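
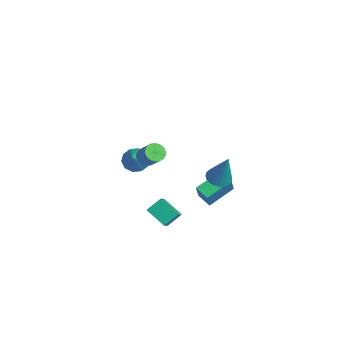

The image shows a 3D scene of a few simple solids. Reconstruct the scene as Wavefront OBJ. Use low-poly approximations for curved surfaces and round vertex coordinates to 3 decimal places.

v 2.412 -3.967 -1.145
v 2.415 -3.228 -0.597
v 1.808 -3.484 -1.794
v 1.81 -2.745 -1.247
v 3.39 -3.535 -1.733
v 3.392 -2.796 -1.186
v 2.785 -3.052 -2.383
v 2.788 -2.313 -1.835
v -4.166 -1.37 -3.099
v -3.805 -1.728 -3.637
v -2.974 -2.15 -1.781
v -3.604 -1.321 -3.578
v -3.618 -0.933 -3.336
v -3.841 -0.712 -3.003
v -4.188 -0.743 -2.707
v -4.527 -1.013 -2.561
v -4.728 -1.42 -2.62
v -4.714 -1.808 -2.862
v -4.491 -2.028 -3.194
v -4.143 -1.998 -3.49
v 2.891 -0.39 0.273
v 3.353 0.02 0.071
v 3.469 -0.21 1.967
v 3.163 0.18 0.119
v 2.931 0.254 0.191
v 2.693 0.229 0.275
v 2.485 0.111 0.358
v 2.338 -0.084 0.429
v 2.276 -0.326 0.475
v 2.308 -0.577 0.491
v 2.428 -0.8 0.474
v 2.619 -0.96 0.426
v 2.851 -1.033 0.354
v 3.089 -1.009 0.27
v 3.297 -0.89 0.187
v 3.443 -0.695 0.116
v 3.505 -0.454 0.07
v 3.473 -0.203 0.054
v -0.888 -2.346 -0.169
v -0.59 -2.752 -0.39
v 0.167 -2.639 0.428
v -0.132 -2.234 0.649
v -0.5 -2.552 -0.5
v 0.256 -2.44 0.318
v -0.488 -2.312 -0.544
v 0.269 -2.2 0.274
v -0.555 -2.078 -0.515
v 0.202 -1.966 0.303
v -0.688 -1.898 -0.416
v 0.069 -1.785 0.402
v -0.86 -1.806 -0.269
v -0.104 -1.694 0.549
v -1.039 -1.821 -0.102
v -0.282 -1.709 0.716
v -1.187 -1.941 0.052
v -0.43 -1.828 0.87
v -1.276 -2.14 0.162
v -0.52 -2.028 0.98
v -1.289 -2.38 0.206
v -0.532 -2.268 1.024
v -1.222 -2.614 0.177
v -0.465 -2.502 0.995
v -1.089 -2.795 0.078
v -0.332 -2.682 0.896
v -0.916 -2.886 -0.069
v -0.16 -2.774 0.749
v -0.738 -2.871 -0.236
v 0.019 -2.759 0.582
v -0.136 0.762 -4.531
v -0.903 0.539 -4.242
v -0.316 2.216 -3.888
v -1.084 1.993 -3.6
v 0.444 0.307 -3.34
v -0.324 0.084 -3.052
v 0.263 1.761 -2.698
v -0.504 1.538 -2.409
f 2 4 1
f 5 2 1
f 1 4 3
f 3 5 1
f 2 8 4
f 6 2 5
f 6 8 2
f 4 8 3
f 7 5 3
f 3 8 7
f 7 6 5
f 8 6 7
f 10 9 12
f 10 12 11
f 12 9 13
f 12 13 11
f 13 9 14
f 13 14 11
f 14 9 15
f 14 15 11
f 15 9 16
f 15 16 11
f 16 9 17
f 16 17 11
f 17 9 18
f 17 18 11
f 18 9 19
f 18 19 11
f 19 9 20
f 19 20 11
f 20 9 10
f 20 10 11
f 22 21 24
f 22 24 23
f 24 21 25
f 24 25 23
f 25 21 26
f 25 26 23
f 26 21 27
f 26 27 23
f 27 21 28
f 27 28 23
f 28 21 29
f 28 29 23
f 29 21 30
f 29 30 23
f 30 21 31
f 30 31 23
f 31 21 32
f 31 32 23
f 32 21 33
f 32 33 23
f 33 21 34
f 33 34 23
f 34 21 35
f 34 35 23
f 35 21 36
f 35 36 23
f 36 21 37
f 36 37 23
f 37 21 38
f 37 38 23
f 38 21 22
f 38 22 23
f 40 39 43
f 40 43 41
f 41 43 44
f 41 44 42
f 43 39 45
f 43 45 44
f 44 45 46
f 44 46 42
f 45 39 47
f 45 47 46
f 46 47 48
f 46 48 42
f 47 39 49
f 47 49 48
f 48 49 50
f 48 50 42
f 49 39 51
f 49 51 50
f 50 51 52
f 50 52 42
f 51 39 53
f 51 53 52
f 52 53 54
f 52 54 42
f 53 39 55
f 53 55 54
f 54 55 56
f 54 56 42
f 55 39 57
f 55 57 56
f 56 57 58
f 56 58 42
f 57 39 59
f 57 59 58
f 58 59 60
f 58 60 42
f 59 39 61
f 59 61 60
f 60 61 62
f 60 62 42
f 61 39 63
f 61 63 62
f 62 63 64
f 62 64 42
f 63 39 65
f 63 65 64
f 64 65 66
f 64 66 42
f 65 39 67
f 65 67 66
f 66 67 68
f 66 68 42
f 67 39 40
f 67 40 68
f 68 40 41
f 68 41 42
f 70 72 69
f 73 70 69
f 69 72 71
f 71 73 69
f 70 76 72
f 74 70 73
f 74 76 70
f 72 76 71
f 75 73 71
f 71 76 75
f 75 74 73
f 76 74 75



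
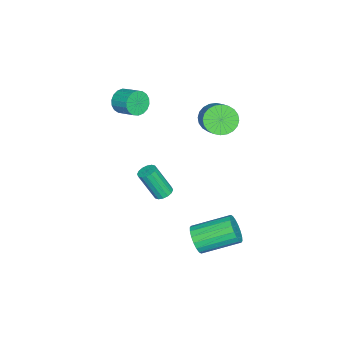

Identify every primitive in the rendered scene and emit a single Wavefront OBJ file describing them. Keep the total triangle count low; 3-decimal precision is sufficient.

v -0.869 2.166 2.613
v -0.548 2.603 1.933
v 0.59 3.251 2.886
v 0.269 2.814 3.567
v -0.775 2.825 2.053
v 0.364 3.473 3.006
v -1.016 2.947 2.259
v 0.122 3.594 3.212
v -1.235 2.95 2.518
v -0.096 3.597 3.471
v -1.398 2.833 2.792
v -0.26 3.481 3.745
v -1.481 2.615 3.039
v -0.342 3.263 3.992
v -1.47 2.329 3.221
v -0.332 2.977 4.174
v -1.368 2.018 3.31
v -0.23 2.665 4.264
v -1.19 1.729 3.294
v -0.052 2.377 4.247
v -0.964 1.507 3.174
v 0.175 2.155 4.127
v -0.722 1.386 2.968
v 0.416 2.033 3.921
v -0.504 1.383 2.709
v 0.635 2.03 3.662
v -0.34 1.499 2.435
v 0.798 2.147 3.388
v -0.258 1.717 2.188
v 0.881 2.365 3.141
v -0.268 2.003 2.006
v 0.87 2.651 2.959
v -0.37 2.315 1.916
v 0.768 2.962 2.87
v 3.946 2.898 -2.368
v 4.428 2.824 -1.734
v 3.697 4.548 -0.977
v 3.214 4.622 -1.612
v 4.627 3.009 -1.964
v 3.896 4.734 -1.207
v 4.691 3.173 -2.274
v 3.96 4.897 -1.517
v 4.608 3.281 -2.603
v 3.876 5.006 -1.846
v 4.393 3.314 -2.885
v 3.662 5.038 -2.128
v 4.09 3.265 -3.065
v 3.358 4.989 -2.308
v 3.758 3.142 -3.107
v 3.027 4.867 -2.35
v 3.463 2.972 -3.003
v 2.732 4.696 -2.246
v 3.264 2.786 -2.773
v 2.533 4.511 -2.016
v 3.2 2.623 -2.463
v 2.469 4.347 -1.706
v 3.284 2.514 -2.134
v 2.552 4.239 -1.377
v 3.498 2.482 -1.852
v 2.767 4.206 -1.095
v 3.802 2.531 -1.672
v 3.07 4.255 -0.915
v 4.133 2.653 -1.63
v 3.402 4.378 -0.873
v 1.851 0.494 -1.389
v 2.188 0.845 -1.237
v 2.326 0.037 0.321
v 1.989 -0.314 0.169
v 1.953 0.941 -1.166
v 2.091 0.133 0.392
v 1.69 0.918 -1.155
v 1.828 0.11 0.403
v 1.471 0.781 -1.206
v 1.609 -0.027 0.351
v 1.353 0.567 -1.307
v 1.491 -0.241 0.251
v 1.369 0.333 -1.429
v 1.507 -0.475 0.128
v 1.514 0.143 -1.541
v 1.652 -0.665 0.017
v 1.749 0.047 -1.612
v 1.887 -0.761 -0.054
v 2.012 0.07 -1.623
v 2.15 -0.738 -0.065
v 2.231 0.207 -1.571
v 2.369 -0.601 -0.014
v 2.349 0.421 -1.471
v 2.487 -0.387 0.087
v 2.333 0.655 -1.348
v 2.471 -0.153 0.209
v -0.721 -2.557 2.681
v -0.462 -2.938 3.247
v -0.02 -1.983 3.686
v -0.279 -1.603 3.119
v -0.218 -2.952 3.033
v 0.224 -1.997 3.472
v -0.074 -2.888 2.749
v 0.368 -1.934 3.188
v -0.058 -2.759 2.452
v 0.384 -1.804 2.89
v -0.173 -2.59 2.199
v 0.269 -1.635 2.638
v -0.397 -2.414 2.042
v 0.045 -1.459 2.481
v -0.685 -2.267 2.012
v -0.243 -1.312 2.451
v -0.98 -2.177 2.114
v -0.538 -1.222 2.553
v -1.224 -2.163 2.328
v -0.782 -1.208 2.767
v -1.368 -2.226 2.612
v -0.926 -1.272 3.051
v -1.384 -2.356 2.91
v -0.942 -1.401 3.348
v -1.269 -2.525 3.162
v -0.827 -1.57 3.601
v -1.045 -2.701 3.319
v -0.603 -1.746 3.758
v -0.757 -2.848 3.349
v -0.315 -1.893 3.788
f 2 1 5
f 2 5 3
f 3 5 6
f 3 6 4
f 5 1 7
f 5 7 6
f 6 7 8
f 6 8 4
f 7 1 9
f 7 9 8
f 8 9 10
f 8 10 4
f 9 1 11
f 9 11 10
f 10 11 12
f 10 12 4
f 11 1 13
f 11 13 12
f 12 13 14
f 12 14 4
f 13 1 15
f 13 15 14
f 14 15 16
f 14 16 4
f 15 1 17
f 15 17 16
f 16 17 18
f 16 18 4
f 17 1 19
f 17 19 18
f 18 19 20
f 18 20 4
f 19 1 21
f 19 21 20
f 20 21 22
f 20 22 4
f 21 1 23
f 21 23 22
f 22 23 24
f 22 24 4
f 23 1 25
f 23 25 24
f 24 25 26
f 24 26 4
f 25 1 27
f 25 27 26
f 26 27 28
f 26 28 4
f 27 1 29
f 27 29 28
f 28 29 30
f 28 30 4
f 29 1 31
f 29 31 30
f 30 31 32
f 30 32 4
f 31 1 33
f 31 33 32
f 32 33 34
f 32 34 4
f 33 1 2
f 33 2 34
f 34 2 3
f 34 3 4
f 36 35 39
f 36 39 37
f 37 39 40
f 37 40 38
f 39 35 41
f 39 41 40
f 40 41 42
f 40 42 38
f 41 35 43
f 41 43 42
f 42 43 44
f 42 44 38
f 43 35 45
f 43 45 44
f 44 45 46
f 44 46 38
f 45 35 47
f 45 47 46
f 46 47 48
f 46 48 38
f 47 35 49
f 47 49 48
f 48 49 50
f 48 50 38
f 49 35 51
f 49 51 50
f 50 51 52
f 50 52 38
f 51 35 53
f 51 53 52
f 52 53 54
f 52 54 38
f 53 35 55
f 53 55 54
f 54 55 56
f 54 56 38
f 55 35 57
f 55 57 56
f 56 57 58
f 56 58 38
f 57 35 59
f 57 59 58
f 58 59 60
f 58 60 38
f 59 35 61
f 59 61 60
f 60 61 62
f 60 62 38
f 61 35 63
f 61 63 62
f 62 63 64
f 62 64 38
f 63 35 36
f 63 36 64
f 64 36 37
f 64 37 38
f 66 65 69
f 66 69 67
f 67 69 70
f 67 70 68
f 69 65 71
f 69 71 70
f 70 71 72
f 70 72 68
f 71 65 73
f 71 73 72
f 72 73 74
f 72 74 68
f 73 65 75
f 73 75 74
f 74 75 76
f 74 76 68
f 75 65 77
f 75 77 76
f 76 77 78
f 76 78 68
f 77 65 79
f 77 79 78
f 78 79 80
f 78 80 68
f 79 65 81
f 79 81 80
f 80 81 82
f 80 82 68
f 81 65 83
f 81 83 82
f 82 83 84
f 82 84 68
f 83 65 85
f 83 85 84
f 84 85 86
f 84 86 68
f 85 65 87
f 85 87 86
f 86 87 88
f 86 88 68
f 87 65 89
f 87 89 88
f 88 89 90
f 88 90 68
f 89 65 66
f 89 66 90
f 90 66 67
f 90 67 68
f 92 91 95
f 92 95 93
f 93 95 96
f 93 96 94
f 95 91 97
f 95 97 96
f 96 97 98
f 96 98 94
f 97 91 99
f 97 99 98
f 98 99 100
f 98 100 94
f 99 91 101
f 99 101 100
f 100 101 102
f 100 102 94
f 101 91 103
f 101 103 102
f 102 103 104
f 102 104 94
f 103 91 105
f 103 105 104
f 104 105 106
f 104 106 94
f 105 91 107
f 105 107 106
f 106 107 108
f 106 108 94
f 107 91 109
f 107 109 108
f 108 109 110
f 108 110 94
f 109 91 111
f 109 111 110
f 110 111 112
f 110 112 94
f 111 91 113
f 111 113 112
f 112 113 114
f 112 114 94
f 113 91 115
f 113 115 114
f 114 115 116
f 114 116 94
f 115 91 117
f 115 117 116
f 116 117 118
f 116 118 94
f 117 91 119
f 117 119 118
f 118 119 120
f 118 120 94
f 119 91 92
f 119 92 120
f 120 92 93
f 120 93 94



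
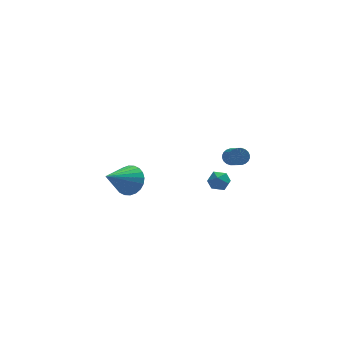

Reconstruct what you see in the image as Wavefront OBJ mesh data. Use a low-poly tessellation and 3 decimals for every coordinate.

v 2.556 0.747 -2.806
v 2.988 0.433 -2.432
v 1.772 0.407 -2.188
v 2.204 0.093 -1.814
v 2.189 0.744 -1.817
v 2.673 0.955 -2.2
v 2.087 -0.115 -2.42
v 2.571 0.096 -2.803
v 2.698 -0.1 -2.194
v 2.761 0.431 -1.821
v 1.999 0.409 -2.799
v 2.062 0.94 -2.426
v 3.855 3.031 -2.621
v 4.382 3.015 -2.573
v 4.213 1.272 -1.292
v 3.685 1.289 -1.339
v 4.331 3.137 -2.414
v 4.162 1.394 -1.133
v 4.208 3.243 -2.287
v 4.038 1.5 -1.005
v 4.03 3.316 -2.21
v 3.861 1.574 -0.928
v 3.826 3.347 -2.196
v 3.657 1.604 -0.914
v 3.627 3.329 -2.246
v 3.457 1.586 -0.965
v 3.462 3.266 -2.354
v 3.292 1.523 -1.072
v 3.356 3.167 -2.502
v 3.187 1.424 -1.221
v 3.327 3.048 -2.668
v 3.158 1.305 -1.387
v 3.378 2.926 -2.827
v 3.209 1.183 -1.546
v 3.502 2.82 -2.955
v 3.332 1.077 -1.673
v 3.679 2.746 -3.032
v 3.51 1.004 -1.75
v 3.883 2.716 -3.046
v 3.714 0.973 -1.764
v 4.083 2.734 -2.995
v 3.913 0.991 -1.714
v 4.248 2.797 -2.888
v 4.078 1.054 -1.606
v 4.353 2.896 -2.739
v 4.184 1.153 -1.458
v -2.518 -1.105 -0.214
v -2 -0.987 0.487
v -3.842 -1.875 0.894
v -2.175 -0.692 0.483
v -2.402 -0.46 0.373
v -2.648 -0.325 0.174
v -2.873 -0.31 -0.085
v -3.044 -0.415 -0.363
v -3.136 -0.626 -0.619
v -3.133 -0.909 -0.812
v -3.037 -1.222 -0.915
v -2.862 -1.518 -0.911
v -2.634 -1.75 -0.801
v -2.389 -1.884 -0.601
v -2.164 -1.9 -0.343
v -1.992 -1.794 -0.065
v -1.901 -1.584 0.191
v -1.903 -1.3 0.385
f 1 12 6
f 1 6 2
f 1 2 8
f 1 8 11
f 1 11 12
f 2 6 10
f 6 12 5
f 12 11 3
f 11 8 7
f 8 2 9
f 4 10 5
f 4 5 3
f 4 3 7
f 4 7 9
f 4 9 10
f 5 10 6
f 3 5 12
f 7 3 11
f 9 7 8
f 10 9 2
f 14 13 17
f 14 17 15
f 15 17 18
f 15 18 16
f 17 13 19
f 17 19 18
f 18 19 20
f 18 20 16
f 19 13 21
f 19 21 20
f 20 21 22
f 20 22 16
f 21 13 23
f 21 23 22
f 22 23 24
f 22 24 16
f 23 13 25
f 23 25 24
f 24 25 26
f 24 26 16
f 25 13 27
f 25 27 26
f 26 27 28
f 26 28 16
f 27 13 29
f 27 29 28
f 28 29 30
f 28 30 16
f 29 13 31
f 29 31 30
f 30 31 32
f 30 32 16
f 31 13 33
f 31 33 32
f 32 33 34
f 32 34 16
f 33 13 35
f 33 35 34
f 34 35 36
f 34 36 16
f 35 13 37
f 35 37 36
f 36 37 38
f 36 38 16
f 37 13 39
f 37 39 38
f 38 39 40
f 38 40 16
f 39 13 41
f 39 41 40
f 40 41 42
f 40 42 16
f 41 13 43
f 41 43 42
f 42 43 44
f 42 44 16
f 43 13 45
f 43 45 44
f 44 45 46
f 44 46 16
f 45 13 14
f 45 14 46
f 46 14 15
f 46 15 16
f 48 47 50
f 48 50 49
f 50 47 51
f 50 51 49
f 51 47 52
f 51 52 49
f 52 47 53
f 52 53 49
f 53 47 54
f 53 54 49
f 54 47 55
f 54 55 49
f 55 47 56
f 55 56 49
f 56 47 57
f 56 57 49
f 57 47 58
f 57 58 49
f 58 47 59
f 58 59 49
f 59 47 60
f 59 60 49
f 60 47 61
f 60 61 49
f 61 47 62
f 61 62 49
f 62 47 63
f 62 63 49
f 63 47 64
f 63 64 49
f 64 47 48
f 64 48 49



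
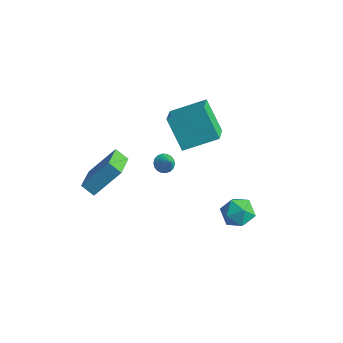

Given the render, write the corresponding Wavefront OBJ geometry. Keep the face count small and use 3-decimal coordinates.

v -2.764 -4.203 -0.568
v -3.488 -4.39 -0.05
v -3.739 -2.607 -1.356
v -4.463 -2.793 -0.838
v -1.957 -2.927 1.018
v -2.681 -3.113 1.536
v -2.932 -1.33 0.23
v -3.656 -1.517 0.748
v -0.196 -0.123 1.957
v -1.525 0.157 3.611
v -1.075 1.149 1.035
v -2.404 1.429 2.689
v 1.104 1.351 2.751
v -0.225 1.631 4.405
v 0.225 2.623 1.829
v -1.104 2.903 3.483
v 3.581 0.845 -0.568
v 4.304 0.528 -1.198
v 2.576 -0.308 -1.142
v 3.299 -0.625 -1.772
v 3.399 -0.765 -0.777
v 4.02 -0.053 -0.423
v 2.86 0.273 -1.917
v 3.481 0.985 -1.563
v 3.858 0.175 -2.032
v 4.191 -0.467 -1.327
v 2.689 0.687 -1.013
v 3.022 0.045 -0.308
v -2.473 1.026 -1.825
v -2.093 0.749 -2.23
v -1.807 0.814 -1.055
v -2.006 1.011 -2.233
v -2.012 1.276 -2.155
v -2.109 1.491 -2.012
v -2.278 1.614 -1.832
v -2.486 1.621 -1.651
v -2.691 1.509 -1.504
v -2.853 1.302 -1.42
v -2.94 1.04 -1.417
v -2.934 0.776 -1.495
v -2.837 0.56 -1.638
v -2.668 0.437 -1.818
v -2.461 0.431 -1.999
v -2.255 0.542 -2.146
f 2 4 1
f 5 2 1
f 1 4 3
f 3 5 1
f 2 8 4
f 6 2 5
f 6 8 2
f 4 8 3
f 7 5 3
f 3 8 7
f 7 6 5
f 8 6 7
f 10 12 9
f 13 10 9
f 9 12 11
f 11 13 9
f 10 16 12
f 14 10 13
f 14 16 10
f 12 16 11
f 15 13 11
f 11 16 15
f 15 14 13
f 16 14 15
f 17 28 22
f 17 22 18
f 17 18 24
f 17 24 27
f 17 27 28
f 18 22 26
f 22 28 21
f 28 27 19
f 27 24 23
f 24 18 25
f 20 26 21
f 20 21 19
f 20 19 23
f 20 23 25
f 20 25 26
f 21 26 22
f 19 21 28
f 23 19 27
f 25 23 24
f 26 25 18
f 30 29 32
f 30 32 31
f 32 29 33
f 32 33 31
f 33 29 34
f 33 34 31
f 34 29 35
f 34 35 31
f 35 29 36
f 35 36 31
f 36 29 37
f 36 37 31
f 37 29 38
f 37 38 31
f 38 29 39
f 38 39 31
f 39 29 40
f 39 40 31
f 40 29 41
f 40 41 31
f 41 29 42
f 41 42 31
f 42 29 43
f 42 43 31
f 43 29 44
f 43 44 31
f 44 29 30
f 44 30 31



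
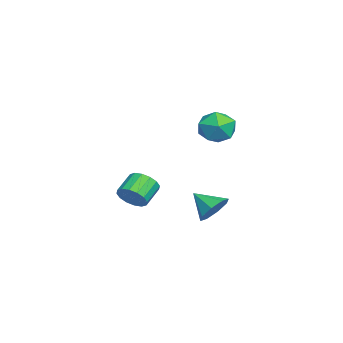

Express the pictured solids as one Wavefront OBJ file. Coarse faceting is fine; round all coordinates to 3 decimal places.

v 1.521 0.461 -3.511
v 1.982 0.912 -2.62
v 0.859 -0.761 -2.549
v 1.21 1.212 -2.77
v 0.62 1.072 -3.354
v 0.558 0.574 -4.03
v 1.059 0.01 -4.402
v 1.832 -0.29 -4.252
v 2.422 -0.15 -3.668
v 2.484 0.348 -2.992
v 4.311 1.468 2.938
v 4.721 0.85 3.894
v 2.599 0.53 3.066
v 3.009 -0.088 4.022
v 2.793 1.098 4.116
v 3.851 1.678 4.037
v 3.469 -0.298 2.923
v 4.527 0.282 2.844
v 4.2 -0.241 3.884
v 3.783 0.622 4.621
v 3.537 0.758 2.339
v 3.12 1.621 3.076
v 3.012 -3.917 -2.131
v 3.533 -3.993 -1.341
v 2.43 -3.418 -0.558
v 1.908 -3.343 -1.349
v 3.638 -3.547 -1.52
v 2.534 -2.973 -0.738
v 3.575 -3.201 -1.863
v 2.471 -2.626 -1.081
v 3.361 -3.046 -2.278
v 2.258 -2.472 -1.496
v 3.054 -3.125 -2.654
v 1.95 -2.55 -1.871
v 2.735 -3.416 -2.89
v 1.631 -2.842 -2.107
v 2.49 -3.842 -2.922
v 1.387 -3.267 -2.139
v 2.386 -4.287 -2.742
v 1.282 -3.713 -1.96
v 2.449 -4.634 -2.399
v 1.345 -4.059 -1.617
v 2.662 -4.788 -1.984
v 1.559 -4.214 -1.202
v 2.97 -4.71 -1.609
v 1.866 -4.135 -0.826
v 3.289 -4.418 -1.373
v 2.185 -3.844 -0.59
f 2 1 4
f 2 4 3
f 4 1 5
f 4 5 3
f 5 1 6
f 5 6 3
f 6 1 7
f 6 7 3
f 7 1 8
f 7 8 3
f 8 1 9
f 8 9 3
f 9 1 10
f 9 10 3
f 10 1 2
f 10 2 3
f 11 22 16
f 11 16 12
f 11 12 18
f 11 18 21
f 11 21 22
f 12 16 20
f 16 22 15
f 22 21 13
f 21 18 17
f 18 12 19
f 14 20 15
f 14 15 13
f 14 13 17
f 14 17 19
f 14 19 20
f 15 20 16
f 13 15 22
f 17 13 21
f 19 17 18
f 20 19 12
f 24 23 27
f 24 27 25
f 25 27 28
f 25 28 26
f 27 23 29
f 27 29 28
f 28 29 30
f 28 30 26
f 29 23 31
f 29 31 30
f 30 31 32
f 30 32 26
f 31 23 33
f 31 33 32
f 32 33 34
f 32 34 26
f 33 23 35
f 33 35 34
f 34 35 36
f 34 36 26
f 35 23 37
f 35 37 36
f 36 37 38
f 36 38 26
f 37 23 39
f 37 39 38
f 38 39 40
f 38 40 26
f 39 23 41
f 39 41 40
f 40 41 42
f 40 42 26
f 41 23 43
f 41 43 42
f 42 43 44
f 42 44 26
f 43 23 45
f 43 45 44
f 44 45 46
f 44 46 26
f 45 23 47
f 45 47 46
f 46 47 48
f 46 48 26
f 47 23 24
f 47 24 48
f 48 24 25
f 48 25 26



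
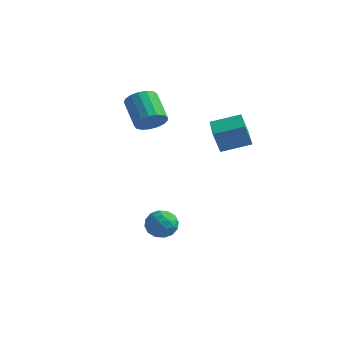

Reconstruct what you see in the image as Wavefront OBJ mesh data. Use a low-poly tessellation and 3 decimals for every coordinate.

v 3.131 -0.75 2
v 2.801 -1.048 3.433
v 1.92 0.915 2.067
v 1.59 0.617 3.5
v 4.61 0.303 2.56
v 4.28 0.005 3.993
v 3.399 1.968 2.627
v 3.069 1.67 4.06
v 0.073 -1.614 -3.935
v 0.976 -1.994 -4.345
v -0.336 -3.186 -3.375
v 0.567 -3.566 -3.785
v 0.597 -2.917 -2.945
v 0.85 -1.945 -3.291
v -0.21 -3.235 -4.429
v 0.043 -2.263 -4.775
v 0.801 -2.996 -4.65
v 1.3 -2.8 -3.733
v -0.66 -2.38 -3.987
v -0.161 -2.184 -3.07
v 0.56 -1.666 -4.189
v 0.08 -3.514 -3.531
v 0.097 -3.132 -3.037
v 0.628 -3.356 -3.278
v 0.486 -1.637 -3.57
v 1.017 -1.861 -3.811
v 0.794 -2.403 -2.988
v -0.377 -3.319 -3.909
v 0.154 -3.543 -4.15
v 0.012 -1.824 -4.442
v 0.543 -2.048 -4.683
v -0.154 -2.777 -4.732
v 0.988 -2.479 -4.609
v 0.748 -3.403 -4.28
v 0.291 -3.208 -4.658
v 0.44 -2.637 -4.862
v 1.281 -2.363 -4.07
v 1.041 -3.287 -3.741
v 1.059 -2.905 -3.248
v 1.207 -2.334 -3.451
v 1.179 -2.952 -4.25
v -0.401 -1.893 -3.979
v -0.641 -2.817 -3.65
v -0.567 -2.846 -4.269
v -0.419 -2.275 -4.472
v -0.108 -1.777 -3.44
v -0.348 -2.701 -3.111
v 0.2 -2.543 -2.858
v 0.349 -1.972 -3.062
v -0.539 -2.228 -3.47
v -2.114 0.139 2.781
v -1.341 0.717 3.168
v -2.754 1.76 4.427
v -3.526 1.181 4.039
v -1.5 0.978 2.775
v -2.912 2.02 4.033
v -1.798 1.047 2.383
v -3.211 2.089 3.641
v -2.17 0.907 2.082
v -3.582 1.949 3.34
v -2.528 0.591 1.941
v -3.94 1.634 3.199
v -2.791 0.172 1.993
v -4.204 1.215 3.251
v -2.899 -0.255 2.225
v -4.312 0.788 3.483
v -2.828 -0.591 2.584
v -4.24 0.451 3.843
v -2.592 -0.761 2.989
v -4.005 0.282 4.247
v -2.247 -0.724 3.346
v -3.66 0.318 4.604
v -1.872 -0.49 3.573
v -3.284 0.553 4.832
v -1.551 -0.111 3.619
v -2.964 0.931 4.878
v -1.36 0.324 3.473
v -2.773 1.367 4.732
f 2 4 1
f 5 2 1
f 1 4 3
f 3 5 1
f 2 8 4
f 6 2 5
f 6 8 2
f 4 8 3
f 7 5 3
f 3 8 7
f 7 6 5
f 8 6 7
f 9 46 25
f 46 20 49
f 25 49 14
f 46 49 25
f 9 25 21
f 25 14 26
f 21 26 10
f 25 26 21
f 9 21 30
f 21 10 31
f 30 31 16
f 21 31 30
f 9 30 42
f 30 16 45
f 42 45 19
f 30 45 42
f 9 42 46
f 42 19 50
f 46 50 20
f 42 50 46
f 10 26 37
f 26 14 40
f 37 40 18
f 26 40 37
f 14 49 27
f 49 20 48
f 27 48 13
f 49 48 27
f 20 50 47
f 50 19 43
f 47 43 11
f 50 43 47
f 19 45 44
f 45 16 32
f 44 32 15
f 45 32 44
f 16 31 36
f 31 10 33
f 36 33 17
f 31 33 36
f 12 38 24
f 38 18 39
f 24 39 13
f 38 39 24
f 12 24 22
f 24 13 23
f 22 23 11
f 24 23 22
f 12 22 29
f 22 11 28
f 29 28 15
f 22 28 29
f 12 29 34
f 29 15 35
f 34 35 17
f 29 35 34
f 12 34 38
f 34 17 41
f 38 41 18
f 34 41 38
f 13 39 27
f 39 18 40
f 27 40 14
f 39 40 27
f 11 23 47
f 23 13 48
f 47 48 20
f 23 48 47
f 15 28 44
f 28 11 43
f 44 43 19
f 28 43 44
f 17 35 36
f 35 15 32
f 36 32 16
f 35 32 36
f 18 41 37
f 41 17 33
f 37 33 10
f 41 33 37
f 52 51 55
f 52 55 53
f 53 55 56
f 53 56 54
f 55 51 57
f 55 57 56
f 56 57 58
f 56 58 54
f 57 51 59
f 57 59 58
f 58 59 60
f 58 60 54
f 59 51 61
f 59 61 60
f 60 61 62
f 60 62 54
f 61 51 63
f 61 63 62
f 62 63 64
f 62 64 54
f 63 51 65
f 63 65 64
f 64 65 66
f 64 66 54
f 65 51 67
f 65 67 66
f 66 67 68
f 66 68 54
f 67 51 69
f 67 69 68
f 68 69 70
f 68 70 54
f 69 51 71
f 69 71 70
f 70 71 72
f 70 72 54
f 71 51 73
f 71 73 72
f 72 73 74
f 72 74 54
f 73 51 75
f 73 75 74
f 74 75 76
f 74 76 54
f 75 51 77
f 75 77 76
f 76 77 78
f 76 78 54
f 77 51 52
f 77 52 78
f 78 52 53
f 78 53 54



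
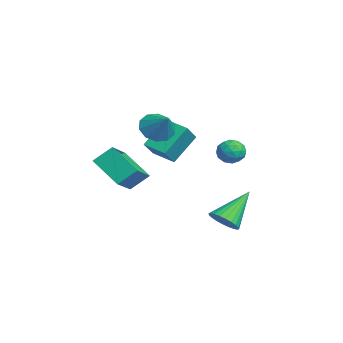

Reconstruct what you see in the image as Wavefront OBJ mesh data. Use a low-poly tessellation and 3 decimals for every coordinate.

v -4.55 -1.279 -1.495
v -5.205 -0.087 -0.097
v -3.604 -0.373 -1.824
v -4.26 0.819 -0.427
v -3.68 -1.859 -0.593
v -4.336 -0.667 0.804
v -2.735 -0.953 -0.923
v -3.39 0.239 0.475
v -2.618 -1.355 0.854
v -1.991 -1.496 0.154
v -1.542 -1.005 1.746
v -2.16 -0.934 0.136
v -2.504 -0.533 0.393
v -2.891 -0.446 0.826
v -3.173 -0.706 1.27
v -3.244 -1.215 1.555
v -3.075 -1.777 1.573
v -2.732 -2.178 1.316
v -2.345 -2.265 0.883
v -2.062 -2.004 0.439
v -3.231 -4.407 -1.385
v -3.25 -3.443 -0.543
v -4.863 -3.578 -2.372
v -4.882 -2.614 -1.53
v -1.998 -3.366 -2.55
v -2.017 -2.402 -1.708
v -3.63 -2.537 -3.537
v -3.649 -1.573 -2.695
v -3.214 3.022 -0.763
v -2.653 2.504 -0.567
v -3.647 2.216 -1.653
v -3.086 1.698 -1.457
v -3.677 1.849 -0.956
v -3.409 2.346 -0.406
v -2.891 2.374 -1.814
v -2.623 2.871 -1.264
v -2.453 2.103 -1.216
v -2.939 1.778 -0.686
v -3.361 2.942 -1.534
v -3.847 2.617 -1.004
v -2.896 2.834 -0.587
v -3.404 1.886 -1.633
v -3.751 1.975 -1.339
v -3.422 1.67 -1.223
v -3.34 2.741 -0.493
v -3.01 2.436 -0.377
v -3.612 2.051 -0.606
v -3.29 2.284 -1.843
v -2.96 1.979 -1.727
v -2.878 3.05 -0.997
v -2.549 2.745 -0.881
v -2.688 2.669 -1.614
v -2.449 2.293 -0.853
v -2.703 1.82 -1.376
v -2.588 2.217 -1.586
v -2.431 2.51 -1.263
v -2.734 2.103 -0.541
v -2.988 1.629 -1.065
v -3.336 1.718 -0.77
v -3.178 2.01 -0.447
v -2.617 1.867 -0.923
v -3.312 3.091 -1.155
v -3.566 2.617 -1.679
v -3.122 2.71 -1.773
v -2.964 3.002 -1.45
v -3.597 2.9 -0.844
v -3.851 2.427 -1.367
v -3.869 2.21 -0.957
v -3.712 2.503 -0.634
v -3.683 2.853 -1.297
v 1.97 1.057 -3.723
v 2.694 1.483 -3.705
v 1.13 2.423 -2.217
v 2.532 1.643 -3.94
v 2.284 1.714 -4.143
v 1.989 1.685 -4.282
v 1.69 1.561 -4.335
v 1.434 1.36 -4.296
v 1.26 1.112 -4.169
v 1.194 0.857 -3.975
v 1.246 0.632 -3.742
v 1.408 0.472 -3.506
v 1.656 0.401 -3.304
v 1.951 0.43 -3.165
v 2.25 0.554 -3.112
v 2.506 0.755 -3.151
v 2.68 1.002 -3.278
v 2.746 1.258 -3.472
f 2 4 1
f 5 2 1
f 1 4 3
f 3 5 1
f 2 8 4
f 6 2 5
f 6 8 2
f 4 8 3
f 7 5 3
f 3 8 7
f 7 6 5
f 8 6 7
f 10 9 12
f 10 12 11
f 12 9 13
f 12 13 11
f 13 9 14
f 13 14 11
f 14 9 15
f 14 15 11
f 15 9 16
f 15 16 11
f 16 9 17
f 16 17 11
f 17 9 18
f 17 18 11
f 18 9 19
f 18 19 11
f 19 9 20
f 19 20 11
f 20 9 10
f 20 10 11
f 22 24 21
f 25 22 21
f 21 24 23
f 23 25 21
f 22 28 24
f 26 22 25
f 26 28 22
f 24 28 23
f 27 25 23
f 23 28 27
f 27 26 25
f 28 26 27
f 29 66 45
f 66 40 69
f 45 69 34
f 66 69 45
f 29 45 41
f 45 34 46
f 41 46 30
f 45 46 41
f 29 41 50
f 41 30 51
f 50 51 36
f 41 51 50
f 29 50 62
f 50 36 65
f 62 65 39
f 50 65 62
f 29 62 66
f 62 39 70
f 66 70 40
f 62 70 66
f 30 46 57
f 46 34 60
f 57 60 38
f 46 60 57
f 34 69 47
f 69 40 68
f 47 68 33
f 69 68 47
f 40 70 67
f 70 39 63
f 67 63 31
f 70 63 67
f 39 65 64
f 65 36 52
f 64 52 35
f 65 52 64
f 36 51 56
f 51 30 53
f 56 53 37
f 51 53 56
f 32 58 44
f 58 38 59
f 44 59 33
f 58 59 44
f 32 44 42
f 44 33 43
f 42 43 31
f 44 43 42
f 32 42 49
f 42 31 48
f 49 48 35
f 42 48 49
f 32 49 54
f 49 35 55
f 54 55 37
f 49 55 54
f 32 54 58
f 54 37 61
f 58 61 38
f 54 61 58
f 33 59 47
f 59 38 60
f 47 60 34
f 59 60 47
f 31 43 67
f 43 33 68
f 67 68 40
f 43 68 67
f 35 48 64
f 48 31 63
f 64 63 39
f 48 63 64
f 37 55 56
f 55 35 52
f 56 52 36
f 55 52 56
f 38 61 57
f 61 37 53
f 57 53 30
f 61 53 57
f 72 71 74
f 72 74 73
f 74 71 75
f 74 75 73
f 75 71 76
f 75 76 73
f 76 71 77
f 76 77 73
f 77 71 78
f 77 78 73
f 78 71 79
f 78 79 73
f 79 71 80
f 79 80 73
f 80 71 81
f 80 81 73
f 81 71 82
f 81 82 73
f 82 71 83
f 82 83 73
f 83 71 84
f 83 84 73
f 84 71 85
f 84 85 73
f 85 71 86
f 85 86 73
f 86 71 87
f 86 87 73
f 87 71 88
f 87 88 73
f 88 71 72
f 88 72 73



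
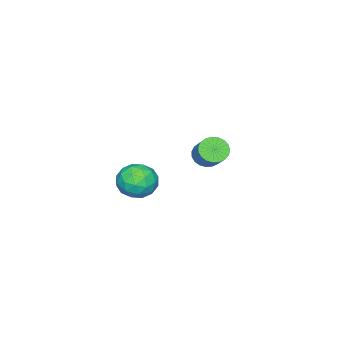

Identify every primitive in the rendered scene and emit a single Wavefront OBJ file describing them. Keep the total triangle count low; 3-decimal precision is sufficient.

v -2.946 1.458 0.859
v -2.479 0.812 1.09
v -1.707 1.736 2.113
v -2.174 2.382 1.881
v -2.294 0.944 0.831
v -1.522 1.869 1.854
v -2.222 1.166 0.576
v -1.45 2.091 1.599
v -2.275 1.438 0.37
v -1.503 2.362 1.393
v -2.444 1.713 0.249
v -1.672 2.638 1.272
v -2.7 1.944 0.233
v -1.928 2.869 1.256
v -2.998 2.091 0.325
v -2.226 3.016 1.348
v -3.287 2.129 0.51
v -2.516 3.053 1.532
v -3.518 2.05 0.754
v -2.746 2.975 1.777
v -3.649 1.869 1.017
v -2.877 2.794 2.04
v -3.659 1.617 1.253
v -2.887 2.542 2.275
v -3.545 1.337 1.42
v -2.774 2.262 2.443
v -3.328 1.078 1.49
v -2.557 2.003 2.513
v -3.045 0.885 1.451
v -2.273 1.81 2.474
v -2.745 0.791 1.31
v -1.973 1.715 2.333
v 2.663 1.769 1.844
v 3.477 2.454 1.513
v 3.803 0.966 2.987
v 4.617 1.651 2.656
v 3.761 2.049 3.247
v 3.056 2.545 2.541
v 4.224 0.875 1.959
v 3.519 1.371 1.253
v 4.442 1.901 1.584
v 4.156 2.627 2.38
v 3.124 0.793 2.12
v 2.838 1.519 2.916
v 2.97 2.182 1.578
v 4.31 1.238 2.922
v 3.807 1.472 3.269
v 4.286 1.874 3.075
v 2.722 2.236 2.182
v 3.201 2.638 1.987
v 3.368 2.4 3.007
v 4.079 0.782 2.513
v 4.558 1.184 2.318
v 2.994 1.546 1.425
v 3.473 1.948 1.231
v 3.912 1.02 1.493
v 4.016 2.26 1.425
v 4.686 1.787 2.097
v 4.455 1.331 1.688
v 4.041 1.623 1.272
v 3.847 2.686 1.893
v 4.518 2.214 2.565
v 4.014 2.448 2.912
v 3.6 2.74 2.497
v 4.415 2.361 1.935
v 2.762 1.206 1.935
v 3.433 0.734 2.607
v 3.68 0.68 2.003
v 3.266 0.972 1.588
v 2.594 1.633 2.403
v 3.264 1.16 3.075
v 3.239 1.797 3.228
v 2.825 2.089 2.812
v 2.865 1.059 2.565
f 2 1 5
f 2 5 3
f 3 5 6
f 3 6 4
f 5 1 7
f 5 7 6
f 6 7 8
f 6 8 4
f 7 1 9
f 7 9 8
f 8 9 10
f 8 10 4
f 9 1 11
f 9 11 10
f 10 11 12
f 10 12 4
f 11 1 13
f 11 13 12
f 12 13 14
f 12 14 4
f 13 1 15
f 13 15 14
f 14 15 16
f 14 16 4
f 15 1 17
f 15 17 16
f 16 17 18
f 16 18 4
f 17 1 19
f 17 19 18
f 18 19 20
f 18 20 4
f 19 1 21
f 19 21 20
f 20 21 22
f 20 22 4
f 21 1 23
f 21 23 22
f 22 23 24
f 22 24 4
f 23 1 25
f 23 25 24
f 24 25 26
f 24 26 4
f 25 1 27
f 25 27 26
f 26 27 28
f 26 28 4
f 27 1 29
f 27 29 28
f 28 29 30
f 28 30 4
f 29 1 31
f 29 31 30
f 30 31 32
f 30 32 4
f 31 1 2
f 31 2 32
f 32 2 3
f 32 3 4
f 33 70 49
f 70 44 73
f 49 73 38
f 70 73 49
f 33 49 45
f 49 38 50
f 45 50 34
f 49 50 45
f 33 45 54
f 45 34 55
f 54 55 40
f 45 55 54
f 33 54 66
f 54 40 69
f 66 69 43
f 54 69 66
f 33 66 70
f 66 43 74
f 70 74 44
f 66 74 70
f 34 50 61
f 50 38 64
f 61 64 42
f 50 64 61
f 38 73 51
f 73 44 72
f 51 72 37
f 73 72 51
f 44 74 71
f 74 43 67
f 71 67 35
f 74 67 71
f 43 69 68
f 69 40 56
f 68 56 39
f 69 56 68
f 40 55 60
f 55 34 57
f 60 57 41
f 55 57 60
f 36 62 48
f 62 42 63
f 48 63 37
f 62 63 48
f 36 48 46
f 48 37 47
f 46 47 35
f 48 47 46
f 36 46 53
f 46 35 52
f 53 52 39
f 46 52 53
f 36 53 58
f 53 39 59
f 58 59 41
f 53 59 58
f 36 58 62
f 58 41 65
f 62 65 42
f 58 65 62
f 37 63 51
f 63 42 64
f 51 64 38
f 63 64 51
f 35 47 71
f 47 37 72
f 71 72 44
f 47 72 71
f 39 52 68
f 52 35 67
f 68 67 43
f 52 67 68
f 41 59 60
f 59 39 56
f 60 56 40
f 59 56 60
f 42 65 61
f 65 41 57
f 61 57 34
f 65 57 61



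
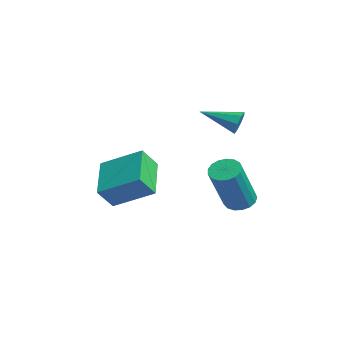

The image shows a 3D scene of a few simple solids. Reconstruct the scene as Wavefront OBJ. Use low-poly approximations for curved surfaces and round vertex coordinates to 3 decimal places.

v -0.02 3.52 -2.266
v 0.542 3.696 -2.424
v 1.322 2.876 -0.573
v 0.76 2.7 -0.414
v 0.436 3.925 -2.278
v 1.215 3.106 -0.426
v 0.225 4.062 -2.129
v 1.005 3.242 -0.277
v -0.042 4.074 -2.011
v 0.738 3.254 -0.16
v -0.304 3.959 -1.952
v 0.476 3.139 -0.1
v -0.501 3.744 -1.964
v 0.279 2.924 -0.113
v -0.587 3.477 -2.046
v 0.192 2.657 -0.194
v -0.544 3.22 -2.178
v 0.236 2.401 -0.326
v -0.38 3.032 -2.33
v 0.399 2.212 -0.478
v -0.134 2.956 -2.467
v 0.645 2.136 -0.616
v 0.138 3.008 -2.559
v 0.917 2.189 -0.707
v 0.374 3.178 -2.583
v 1.154 2.359 -0.731
v 0.52 3.427 -2.534
v 1.3 2.607 -0.683
v -0.473 3.614 1.253
v -0.184 3.592 1.685
v -1.187 2.386 1.667
v -0.518 3.803 1.736
v -0.825 3.903 1.504
v -0.927 3.835 1.126
v -0.763 3.637 0.822
v -0.429 3.426 0.77
v -0.121 3.326 1.002
v -0.02 3.394 1.381
v -1.182 -1.181 -0.447
v -0.39 0.104 0.336
v -1.365 -0.59 -1.232
v -0.573 0.695 -0.45
v 0.333 -1.675 -1.17
v 1.125 -0.39 -0.388
v 0.15 -1.084 -1.956
v 0.942 0.201 -1.173
f 2 1 5
f 2 5 3
f 3 5 6
f 3 6 4
f 5 1 7
f 5 7 6
f 6 7 8
f 6 8 4
f 7 1 9
f 7 9 8
f 8 9 10
f 8 10 4
f 9 1 11
f 9 11 10
f 10 11 12
f 10 12 4
f 11 1 13
f 11 13 12
f 12 13 14
f 12 14 4
f 13 1 15
f 13 15 14
f 14 15 16
f 14 16 4
f 15 1 17
f 15 17 16
f 16 17 18
f 16 18 4
f 17 1 19
f 17 19 18
f 18 19 20
f 18 20 4
f 19 1 21
f 19 21 20
f 20 21 22
f 20 22 4
f 21 1 23
f 21 23 22
f 22 23 24
f 22 24 4
f 23 1 25
f 23 25 24
f 24 25 26
f 24 26 4
f 25 1 27
f 25 27 26
f 26 27 28
f 26 28 4
f 27 1 2
f 27 2 28
f 28 2 3
f 28 3 4
f 30 29 32
f 30 32 31
f 32 29 33
f 32 33 31
f 33 29 34
f 33 34 31
f 34 29 35
f 34 35 31
f 35 29 36
f 35 36 31
f 36 29 37
f 36 37 31
f 37 29 38
f 37 38 31
f 38 29 30
f 38 30 31
f 40 42 39
f 43 40 39
f 39 42 41
f 41 43 39
f 40 46 42
f 44 40 43
f 44 46 40
f 42 46 41
f 45 43 41
f 41 46 45
f 45 44 43
f 46 44 45



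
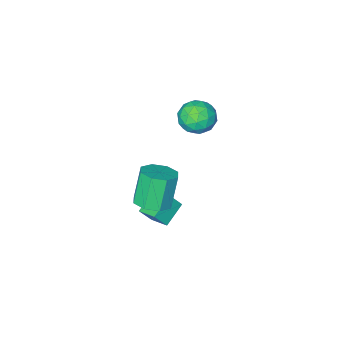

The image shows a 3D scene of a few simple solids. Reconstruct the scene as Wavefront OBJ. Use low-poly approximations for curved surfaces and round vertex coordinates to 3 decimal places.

v -3.028 -2.425 2.074
v -2.57 -1.826 2.421
v -2.05 -3.314 2.319
v -1.592 -2.715 2.666
v -2.282 -2.981 3.044
v -2.886 -2.432 2.892
v -1.734 -2.708 1.848
v -2.338 -2.159 1.696
v -1.77 -2.001 2.281
v -2.109 -2.169 3.02
v -2.511 -2.971 1.72
v -2.85 -3.139 2.459
v -2.885 -2.047 2.226
v -1.735 -3.093 2.514
v -2.141 -3.249 2.736
v -1.872 -2.897 2.94
v -3.071 -2.404 2.503
v -2.801 -2.051 2.707
v -2.632 -2.731 3.073
v -1.819 -3.089 2.033
v -1.549 -2.736 2.237
v -2.748 -2.243 1.8
v -2.479 -1.891 2.004
v -1.988 -2.409 1.667
v -2.145 -1.798 2.348
v -1.57 -2.32 2.492
v -1.654 -2.317 2.011
v -2.009 -1.993 1.922
v -2.344 -1.897 2.782
v -1.77 -2.42 2.926
v -2.175 -2.576 3.148
v -2.53 -2.253 3.059
v -1.874 -2 2.7
v -2.85 -2.72 1.814
v -2.276 -3.243 1.958
v -2.09 -2.887 1.681
v -2.445 -2.564 1.592
v -3.05 -2.82 2.248
v -2.475 -3.342 2.392
v -2.611 -3.147 2.818
v -2.966 -2.823 2.729
v -2.746 -3.14 2.04
v 0.333 -0.852 0.076
v 0.217 -0.002 0.381
v 1.238 -0.54 -0.446
v 1.121 0.31 -0.141
v 0.779 -1.03 0.741
v 0.662 -0.18 1.046
v 1.683 -0.718 0.219
v 1.567 0.132 0.524
v 2.52 1.421 3.092
v 3.191 1.22 3.297
v 2.711 0.978 4.633
v 2.04 1.179 4.428
v 3.102 1.767 3.364
v 2.622 1.526 4.7
v 2.672 2.112 3.272
v 2.192 1.871 4.607
v 2.153 2.051 3.074
v 1.673 1.81 4.41
v 1.849 1.622 2.887
v 1.369 1.38 4.223
v 1.938 1.074 2.82
v 1.458 0.833 4.156
v 2.368 0.729 2.913
v 1.888 0.488 4.248
v 2.887 0.79 3.11
v 2.407 0.549 4.446
f 1 38 17
f 38 12 41
f 17 41 6
f 38 41 17
f 1 17 13
f 17 6 18
f 13 18 2
f 17 18 13
f 1 13 22
f 13 2 23
f 22 23 8
f 13 23 22
f 1 22 34
f 22 8 37
f 34 37 11
f 22 37 34
f 1 34 38
f 34 11 42
f 38 42 12
f 34 42 38
f 2 18 29
f 18 6 32
f 29 32 10
f 18 32 29
f 6 41 19
f 41 12 40
f 19 40 5
f 41 40 19
f 12 42 39
f 42 11 35
f 39 35 3
f 42 35 39
f 11 37 36
f 37 8 24
f 36 24 7
f 37 24 36
f 8 23 28
f 23 2 25
f 28 25 9
f 23 25 28
f 4 30 16
f 30 10 31
f 16 31 5
f 30 31 16
f 4 16 14
f 16 5 15
f 14 15 3
f 16 15 14
f 4 14 21
f 14 3 20
f 21 20 7
f 14 20 21
f 4 21 26
f 21 7 27
f 26 27 9
f 21 27 26
f 4 26 30
f 26 9 33
f 30 33 10
f 26 33 30
f 5 31 19
f 31 10 32
f 19 32 6
f 31 32 19
f 3 15 39
f 15 5 40
f 39 40 12
f 15 40 39
f 7 20 36
f 20 3 35
f 36 35 11
f 20 35 36
f 9 27 28
f 27 7 24
f 28 24 8
f 27 24 28
f 10 33 29
f 33 9 25
f 29 25 2
f 33 25 29
f 44 46 43
f 47 44 43
f 43 46 45
f 45 47 43
f 44 50 46
f 48 44 47
f 48 50 44
f 46 50 45
f 49 47 45
f 45 50 49
f 49 48 47
f 50 48 49
f 52 51 55
f 52 55 53
f 53 55 56
f 53 56 54
f 55 51 57
f 55 57 56
f 56 57 58
f 56 58 54
f 57 51 59
f 57 59 58
f 58 59 60
f 58 60 54
f 59 51 61
f 59 61 60
f 60 61 62
f 60 62 54
f 61 51 63
f 61 63 62
f 62 63 64
f 62 64 54
f 63 51 65
f 63 65 64
f 64 65 66
f 64 66 54
f 65 51 67
f 65 67 66
f 66 67 68
f 66 68 54
f 67 51 52
f 67 52 68
f 68 52 53
f 68 53 54



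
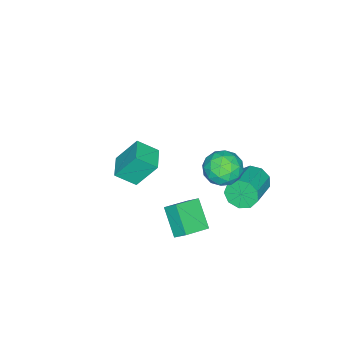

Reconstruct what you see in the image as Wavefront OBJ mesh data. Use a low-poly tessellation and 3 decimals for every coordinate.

v -0.746 -1.185 -0.68
v -0.239 -2.115 0.073
v 0.406 -0.541 -0.659
v 0.912 -1.471 0.095
v -0.212 -2.089 -2.155
v 0.294 -3.019 -1.401
v 0.939 -1.445 -2.133
v 1.446 -2.375 -1.38
v -1.389 3.731 -0.943
v -1.063 3.228 -1.559
v 0.695 3.526 -0.874
v 0.369 4.029 -0.257
v -1.085 3.786 -1.745
v 0.672 4.084 -1.06
v -1.25 4.318 -1.556
v 0.508 4.616 -0.87
v -1.479 4.575 -1.079
v 0.279 4.873 -0.394
v -1.666 4.438 -0.539
v 0.092 4.736 0.147
v -1.724 3.969 -0.187
v 0.034 4.268 0.498
v -1.625 3.389 -0.189
v 0.133 3.688 0.496
v -1.415 2.969 -0.544
v 0.343 3.268 0.141
v -1.193 2.906 -1.085
v 0.564 3.204 -0.4
v 0.965 3.982 2.624
v 1.463 4.699 3.13
v 2.077 2.881 3.09
v 2.575 3.598 3.596
v 1.672 3.286 3.921
v 0.985 3.966 3.633
v 2.555 3.614 2.587
v 1.868 4.294 2.299
v 2.446 4.472 3.107
v 1.9 4.269 3.932
v 1.64 3.311 2.288
v 1.094 3.108 3.113
v 1.116 4.437 2.836
v 2.424 3.143 3.384
v 1.893 2.959 3.575
v 2.186 3.381 3.872
v 0.835 4.006 3.132
v 1.128 4.428 3.429
v 1.251 3.597 3.894
v 2.412 3.152 2.791
v 2.705 3.574 3.088
v 1.354 4.199 2.348
v 1.647 4.621 2.645
v 2.289 3.983 2.326
v 1.987 4.725 3.12
v 2.641 4.078 3.394
v 2.629 4.087 2.801
v 2.225 4.487 2.631
v 1.666 4.606 3.605
v 2.32 3.959 3.879
v 1.789 3.775 4.07
v 1.385 4.175 3.9
v 2.244 4.472 3.591
v 1.22 3.621 2.341
v 1.874 2.974 2.615
v 2.155 3.405 2.32
v 1.751 3.805 2.15
v 0.899 3.502 2.826
v 1.553 2.855 3.1
v 1.315 3.093 3.589
v 0.911 3.493 3.419
v 1.296 3.108 2.629
v 2.738 3.021 -1.491
v 1.969 2.008 -0.409
v 2.753 3.666 -0.876
v 1.984 2.652 0.205
v 4.016 2.548 -1.025
v 3.247 1.534 0.056
v 4.031 3.192 -0.411
v 3.262 2.179 0.671
f 2 4 1
f 5 2 1
f 1 4 3
f 3 5 1
f 2 8 4
f 6 2 5
f 6 8 2
f 4 8 3
f 7 5 3
f 3 8 7
f 7 6 5
f 8 6 7
f 10 9 13
f 10 13 11
f 11 13 14
f 11 14 12
f 13 9 15
f 13 15 14
f 14 15 16
f 14 16 12
f 15 9 17
f 15 17 16
f 16 17 18
f 16 18 12
f 17 9 19
f 17 19 18
f 18 19 20
f 18 20 12
f 19 9 21
f 19 21 20
f 20 21 22
f 20 22 12
f 21 9 23
f 21 23 22
f 22 23 24
f 22 24 12
f 23 9 25
f 23 25 24
f 24 25 26
f 24 26 12
f 25 9 27
f 25 27 26
f 26 27 28
f 26 28 12
f 27 9 10
f 27 10 28
f 28 10 11
f 28 11 12
f 29 66 45
f 66 40 69
f 45 69 34
f 66 69 45
f 29 45 41
f 45 34 46
f 41 46 30
f 45 46 41
f 29 41 50
f 41 30 51
f 50 51 36
f 41 51 50
f 29 50 62
f 50 36 65
f 62 65 39
f 50 65 62
f 29 62 66
f 62 39 70
f 66 70 40
f 62 70 66
f 30 46 57
f 46 34 60
f 57 60 38
f 46 60 57
f 34 69 47
f 69 40 68
f 47 68 33
f 69 68 47
f 40 70 67
f 70 39 63
f 67 63 31
f 70 63 67
f 39 65 64
f 65 36 52
f 64 52 35
f 65 52 64
f 36 51 56
f 51 30 53
f 56 53 37
f 51 53 56
f 32 58 44
f 58 38 59
f 44 59 33
f 58 59 44
f 32 44 42
f 44 33 43
f 42 43 31
f 44 43 42
f 32 42 49
f 42 31 48
f 49 48 35
f 42 48 49
f 32 49 54
f 49 35 55
f 54 55 37
f 49 55 54
f 32 54 58
f 54 37 61
f 58 61 38
f 54 61 58
f 33 59 47
f 59 38 60
f 47 60 34
f 59 60 47
f 31 43 67
f 43 33 68
f 67 68 40
f 43 68 67
f 35 48 64
f 48 31 63
f 64 63 39
f 48 63 64
f 37 55 56
f 55 35 52
f 56 52 36
f 55 52 56
f 38 61 57
f 61 37 53
f 57 53 30
f 61 53 57
f 72 74 71
f 75 72 71
f 71 74 73
f 73 75 71
f 72 78 74
f 76 72 75
f 76 78 72
f 74 78 73
f 77 75 73
f 73 78 77
f 77 76 75
f 78 76 77



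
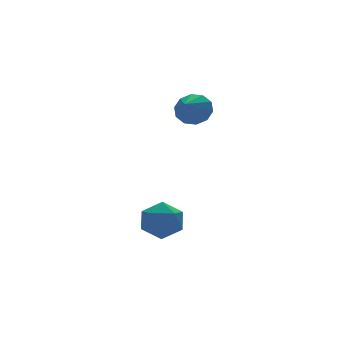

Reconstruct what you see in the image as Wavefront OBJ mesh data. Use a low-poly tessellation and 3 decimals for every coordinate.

v -0.666 3.977 2.87
v -0.112 4.011 3.702
v -1.774 2.983 3.65
v -0.516 4.478 3.723
v -0.978 4.754 3.418
v -1.321 4.732 2.904
v -1.413 4.423 2.377
v -1.22 3.943 2.039
v -0.816 3.476 2.018
v -0.354 3.2 2.323
v -0.012 3.222 2.837
v 0.081 3.531 3.364
v -3.979 2.528 -3.962
v -3.2 2.627 -3.043
v -4.34 0.673 -3.457
v -3.561 0.772 -2.538
v -4.608 1.377 -2.511
v -4.384 2.523 -2.823
v -3.156 0.777 -3.677
v -2.932 1.923 -3.989
v -2.691 1.544 -2.866
v -3.588 1.915 -2.146
v -3.952 1.385 -4.354
v -4.849 1.756 -3.634
f 2 1 4
f 2 4 3
f 4 1 5
f 4 5 3
f 5 1 6
f 5 6 3
f 6 1 7
f 6 7 3
f 7 1 8
f 7 8 3
f 8 1 9
f 8 9 3
f 9 1 10
f 9 10 3
f 10 1 11
f 10 11 3
f 11 1 12
f 11 12 3
f 12 1 2
f 12 2 3
f 13 24 18
f 13 18 14
f 13 14 20
f 13 20 23
f 13 23 24
f 14 18 22
f 18 24 17
f 24 23 15
f 23 20 19
f 20 14 21
f 16 22 17
f 16 17 15
f 16 15 19
f 16 19 21
f 16 21 22
f 17 22 18
f 15 17 24
f 19 15 23
f 21 19 20
f 22 21 14



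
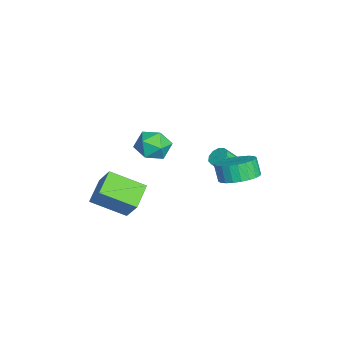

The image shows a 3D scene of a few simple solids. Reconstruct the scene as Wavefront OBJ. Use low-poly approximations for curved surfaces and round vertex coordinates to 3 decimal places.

v 2.649 4.04 2.222
v 3.199 3.098 2.216
v 2.801 2.859 3.191
v 2.251 3.8 3.198
v 3.483 3.359 2.395
v 3.085 3.12 3.371
v 3.64 3.724 2.549
v 3.242 3.484 3.524
v 3.646 4.136 2.652
v 3.248 3.897 3.628
v 3.5 4.534 2.691
v 3.102 4.295 3.666
v 3.225 4.856 2.657
v 2.827 4.617 3.633
v 2.862 5.054 2.558
v 2.464 4.815 3.533
v 2.467 5.098 2.408
v 2.069 4.859 3.383
v 2.099 4.981 2.229
v 1.701 4.742 3.204
v 1.815 4.72 2.049
v 1.417 4.481 3.025
v 1.658 4.356 1.896
v 1.26 4.116 2.871
v 1.652 3.943 1.792
v 1.254 3.704 2.768
v 1.798 3.545 1.754
v 1.4 3.306 2.729
v 2.073 3.223 1.787
v 1.675 2.984 2.763
v 2.436 3.025 1.887
v 2.038 2.786 2.862
v 2.831 2.981 2.037
v 2.433 2.742 3.012
v -3.249 3.872 -1.245
v -2.656 3.834 -1.483
v -2.218 2.85 -0.233
v -2.811 2.888 0.005
v -2.669 4.142 -1.236
v -2.231 3.159 0.014
v -2.904 4.347 -0.992
v -2.465 3.364 0.258
v -3.27 4.371 -0.845
v -2.832 3.387 0.405
v -3.629 4.204 -0.851
v -3.19 3.22 0.399
v -3.842 3.91 -1.007
v -3.404 2.926 0.243
v -3.829 3.601 -1.254
v -3.391 2.618 -0.004
v -3.595 3.396 -1.498
v -3.156 2.413 -0.248
v -3.228 3.373 -1.645
v -2.79 2.389 -0.395
v -2.87 3.54 -1.639
v -2.431 2.556 -0.389
v -0.328 0.572 2.665
v 0.572 0.031 2.88
v -1.112 -0.911 2.22
v -0.212 -1.452 2.435
v -0.773 -1.006 3.233
v -0.289 -0.09 3.508
v -0.251 -0.79 1.592
v 0.233 0.126 1.867
v 0.62 -0.811 2.217
v 0.297 -0.945 3.231
v -0.837 0.065 1.869
v -1.16 -0.069 2.883
v 2.337 -1.67 -1.085
v 2.206 -3.579 -0.127
v 0.964 -1.246 -0.428
v 0.833 -3.156 0.529
v 3.127 -1.084 0.191
v 2.996 -2.994 1.148
v 1.754 -0.661 0.847
v 1.623 -2.57 1.805
f 2 1 5
f 2 5 3
f 3 5 6
f 3 6 4
f 5 1 7
f 5 7 6
f 6 7 8
f 6 8 4
f 7 1 9
f 7 9 8
f 8 9 10
f 8 10 4
f 9 1 11
f 9 11 10
f 10 11 12
f 10 12 4
f 11 1 13
f 11 13 12
f 12 13 14
f 12 14 4
f 13 1 15
f 13 15 14
f 14 15 16
f 14 16 4
f 15 1 17
f 15 17 16
f 16 17 18
f 16 18 4
f 17 1 19
f 17 19 18
f 18 19 20
f 18 20 4
f 19 1 21
f 19 21 20
f 20 21 22
f 20 22 4
f 21 1 23
f 21 23 22
f 22 23 24
f 22 24 4
f 23 1 25
f 23 25 24
f 24 25 26
f 24 26 4
f 25 1 27
f 25 27 26
f 26 27 28
f 26 28 4
f 27 1 29
f 27 29 28
f 28 29 30
f 28 30 4
f 29 1 31
f 29 31 30
f 30 31 32
f 30 32 4
f 31 1 33
f 31 33 32
f 32 33 34
f 32 34 4
f 33 1 2
f 33 2 34
f 34 2 3
f 34 3 4
f 36 35 39
f 36 39 37
f 37 39 40
f 37 40 38
f 39 35 41
f 39 41 40
f 40 41 42
f 40 42 38
f 41 35 43
f 41 43 42
f 42 43 44
f 42 44 38
f 43 35 45
f 43 45 44
f 44 45 46
f 44 46 38
f 45 35 47
f 45 47 46
f 46 47 48
f 46 48 38
f 47 35 49
f 47 49 48
f 48 49 50
f 48 50 38
f 49 35 51
f 49 51 50
f 50 51 52
f 50 52 38
f 51 35 53
f 51 53 52
f 52 53 54
f 52 54 38
f 53 35 55
f 53 55 54
f 54 55 56
f 54 56 38
f 55 35 36
f 55 36 56
f 56 36 37
f 56 37 38
f 57 68 62
f 57 62 58
f 57 58 64
f 57 64 67
f 57 67 68
f 58 62 66
f 62 68 61
f 68 67 59
f 67 64 63
f 64 58 65
f 60 66 61
f 60 61 59
f 60 59 63
f 60 63 65
f 60 65 66
f 61 66 62
f 59 61 68
f 63 59 67
f 65 63 64
f 66 65 58
f 70 72 69
f 73 70 69
f 69 72 71
f 71 73 69
f 70 76 72
f 74 70 73
f 74 76 70
f 72 76 71
f 75 73 71
f 71 76 75
f 75 74 73
f 76 74 75



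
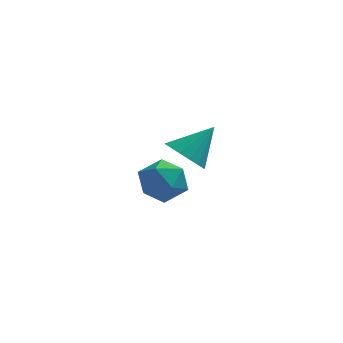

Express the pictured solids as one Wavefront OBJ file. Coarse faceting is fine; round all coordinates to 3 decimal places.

v 1.327 1.882 2.165
v 1.853 2.159 1.543
v 2.253 2.578 3.255
v 1.578 2.463 1.582
v 1.246 2.634 1.755
v 0.932 2.632 2.022
v 0.709 2.459 2.321
v 0.628 2.154 2.585
v 0.707 1.786 2.753
v 0.928 1.441 2.786
v 1.241 1.196 2.676
v 1.573 1.109 2.45
v 1.849 1.199 2.158
v 2.006 1.445 1.868
v 2.007 1.792 1.646
v 0.678 -1.256 3.04
v 1.559 -1.335 3.228
v 0.521 -2.705 3.172
v 1.402 -2.784 3.36
v 0.847 -2.387 3.953
v 0.944 -1.492 3.872
v 1.136 -2.548 2.528
v 1.233 -1.653 2.447
v 1.842 -2.133 2.911
v 1.663 -2.034 3.792
v 0.417 -2.006 2.608
v 0.238 -1.907 3.489
f 2 1 4
f 2 4 3
f 4 1 5
f 4 5 3
f 5 1 6
f 5 6 3
f 6 1 7
f 6 7 3
f 7 1 8
f 7 8 3
f 8 1 9
f 8 9 3
f 9 1 10
f 9 10 3
f 10 1 11
f 10 11 3
f 11 1 12
f 11 12 3
f 12 1 13
f 12 13 3
f 13 1 14
f 13 14 3
f 14 1 15
f 14 15 3
f 15 1 2
f 15 2 3
f 16 27 21
f 16 21 17
f 16 17 23
f 16 23 26
f 16 26 27
f 17 21 25
f 21 27 20
f 27 26 18
f 26 23 22
f 23 17 24
f 19 25 20
f 19 20 18
f 19 18 22
f 19 22 24
f 19 24 25
f 20 25 21
f 18 20 27
f 22 18 26
f 24 22 23
f 25 24 17



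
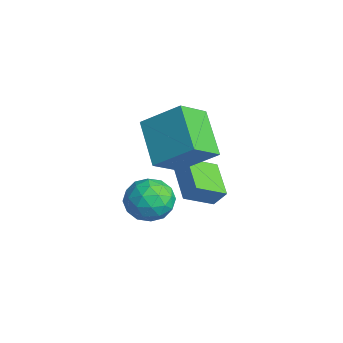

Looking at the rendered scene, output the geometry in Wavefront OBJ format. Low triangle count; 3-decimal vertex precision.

v -4.486 -1.284 -1.237
v -4.166 -0.888 -0.532
v -4.516 -0.022 -1.931
v -4.196 0.373 -1.226
v -2.924 -1.553 -1.794
v -2.604 -1.158 -1.089
v -2.954 -0.292 -2.488
v -2.634 0.104 -1.783
v -0.562 -2.936 -0.388
v -0.043 -3.418 0.317
v -1.817 -3.922 -0.137
v -1.298 -4.404 0.568
v -1.605 -3.467 0.726
v -0.829 -2.857 0.571
v -1.031 -4.483 -0.391
v -0.255 -3.873 -0.546
v -0.333 -4.374 0.315
v -0.688 -3.746 1.005
v -1.172 -3.594 -0.825
v -1.527 -2.966 -0.135
v -0.192 -3.09 -0.058
v -1.668 -4.25 0.238
v -1.849 -3.699 0.331
v -1.543 -3.982 0.745
v -0.654 -2.761 0.092
v -0.349 -3.044 0.506
v -1.268 -3.073 0.747
v -1.511 -4.296 -0.326
v -1.206 -4.579 0.088
v -0.317 -3.358 -0.565
v -0.011 -3.641 -0.151
v -0.592 -4.267 -0.567
v -0.057 -3.935 0.355
v -0.795 -4.515 0.503
v -0.638 -4.561 -0.061
v -0.182 -4.203 -0.152
v -0.266 -3.566 0.761
v -1.004 -4.146 0.909
v -1.184 -3.595 1.002
v -0.728 -3.237 0.911
v -0.436 -4.128 0.76
v -0.856 -3.194 -0.729
v -1.594 -3.774 -0.581
v -1.132 -4.103 -0.731
v -0.676 -3.745 -0.822
v -1.065 -2.825 -0.323
v -1.803 -3.405 -0.175
v -1.678 -3.137 0.332
v -1.222 -2.779 0.241
v -1.424 -3.212 -0.58
v -3.967 -1.821 1.57
v -3.481 -3.033 2.477
v -3.053 -0.597 2.717
v -2.567 -1.809 3.624
v -2.213 -2.011 0.376
v -1.727 -3.223 1.283
v -1.299 -0.787 1.523
v -0.813 -1.999 2.43
f 2 4 1
f 5 2 1
f 1 4 3
f 3 5 1
f 2 8 4
f 6 2 5
f 6 8 2
f 4 8 3
f 7 5 3
f 3 8 7
f 7 6 5
f 8 6 7
f 9 46 25
f 46 20 49
f 25 49 14
f 46 49 25
f 9 25 21
f 25 14 26
f 21 26 10
f 25 26 21
f 9 21 30
f 21 10 31
f 30 31 16
f 21 31 30
f 9 30 42
f 30 16 45
f 42 45 19
f 30 45 42
f 9 42 46
f 42 19 50
f 46 50 20
f 42 50 46
f 10 26 37
f 26 14 40
f 37 40 18
f 26 40 37
f 14 49 27
f 49 20 48
f 27 48 13
f 49 48 27
f 20 50 47
f 50 19 43
f 47 43 11
f 50 43 47
f 19 45 44
f 45 16 32
f 44 32 15
f 45 32 44
f 16 31 36
f 31 10 33
f 36 33 17
f 31 33 36
f 12 38 24
f 38 18 39
f 24 39 13
f 38 39 24
f 12 24 22
f 24 13 23
f 22 23 11
f 24 23 22
f 12 22 29
f 22 11 28
f 29 28 15
f 22 28 29
f 12 29 34
f 29 15 35
f 34 35 17
f 29 35 34
f 12 34 38
f 34 17 41
f 38 41 18
f 34 41 38
f 13 39 27
f 39 18 40
f 27 40 14
f 39 40 27
f 11 23 47
f 23 13 48
f 47 48 20
f 23 48 47
f 15 28 44
f 28 11 43
f 44 43 19
f 28 43 44
f 17 35 36
f 35 15 32
f 36 32 16
f 35 32 36
f 18 41 37
f 41 17 33
f 37 33 10
f 41 33 37
f 52 54 51
f 55 52 51
f 51 54 53
f 53 55 51
f 52 58 54
f 56 52 55
f 56 58 52
f 54 58 53
f 57 55 53
f 53 58 57
f 57 56 55
f 58 56 57



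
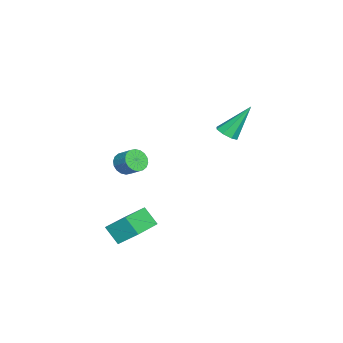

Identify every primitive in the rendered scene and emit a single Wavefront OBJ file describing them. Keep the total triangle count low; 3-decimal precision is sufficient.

v -2.272 -4.077 -1.657
v -1.904 -4.626 -1.303
v -1.381 -3.892 -0.708
v -1.748 -3.343 -1.063
v -1.705 -4.559 -1.562
v -1.181 -3.825 -0.967
v -1.618 -4.395 -1.84
v -1.094 -3.662 -1.245
v -1.66 -4.169 -2.082
v -1.137 -3.435 -1.487
v -1.824 -3.925 -2.239
v -1.3 -3.191 -1.645
v -2.076 -3.71 -2.282
v -1.553 -2.977 -1.687
v -2.367 -3.569 -2.201
v -1.844 -2.835 -1.606
v -2.639 -3.528 -2.012
v -2.116 -2.794 -1.417
v -2.839 -3.595 -1.753
v -2.315 -2.861 -1.158
v -2.926 -3.758 -1.475
v -2.402 -3.025 -0.88
v -2.883 -3.985 -1.233
v -2.36 -3.251 -0.638
v -2.72 -4.229 -1.075
v -2.196 -3.495 -0.481
v -2.467 -4.443 -1.033
v -1.944 -3.71 -0.438
v -2.176 -4.585 -1.114
v -1.653 -3.851 -0.519
v 2.069 -2.706 -4.373
v 1.665 -3.424 -3.446
v 2.241 -1.645 -3.477
v 1.837 -2.362 -2.549
v 4.103 -3.358 -3.991
v 3.699 -4.075 -3.063
v 4.275 -2.296 -3.094
v 3.871 -3.014 -2.167
v 0.457 1.641 2.409
v 1.063 1.508 2.66
v -0.017 2.799 4.171
v 1.058 1.936 2.378
v 0.7 2.191 2.114
v 0.2 2.125 2.023
v -0.15 1.775 2.158
v -0.144 1.347 2.441
v 0.213 1.092 2.705
v 0.714 1.158 2.796
f 2 1 5
f 2 5 3
f 3 5 6
f 3 6 4
f 5 1 7
f 5 7 6
f 6 7 8
f 6 8 4
f 7 1 9
f 7 9 8
f 8 9 10
f 8 10 4
f 9 1 11
f 9 11 10
f 10 11 12
f 10 12 4
f 11 1 13
f 11 13 12
f 12 13 14
f 12 14 4
f 13 1 15
f 13 15 14
f 14 15 16
f 14 16 4
f 15 1 17
f 15 17 16
f 16 17 18
f 16 18 4
f 17 1 19
f 17 19 18
f 18 19 20
f 18 20 4
f 19 1 21
f 19 21 20
f 20 21 22
f 20 22 4
f 21 1 23
f 21 23 22
f 22 23 24
f 22 24 4
f 23 1 25
f 23 25 24
f 24 25 26
f 24 26 4
f 25 1 27
f 25 27 26
f 26 27 28
f 26 28 4
f 27 1 29
f 27 29 28
f 28 29 30
f 28 30 4
f 29 1 2
f 29 2 30
f 30 2 3
f 30 3 4
f 32 34 31
f 35 32 31
f 31 34 33
f 33 35 31
f 32 38 34
f 36 32 35
f 36 38 32
f 34 38 33
f 37 35 33
f 33 38 37
f 37 36 35
f 38 36 37
f 40 39 42
f 40 42 41
f 42 39 43
f 42 43 41
f 43 39 44
f 43 44 41
f 44 39 45
f 44 45 41
f 45 39 46
f 45 46 41
f 46 39 47
f 46 47 41
f 47 39 48
f 47 48 41
f 48 39 40
f 48 40 41



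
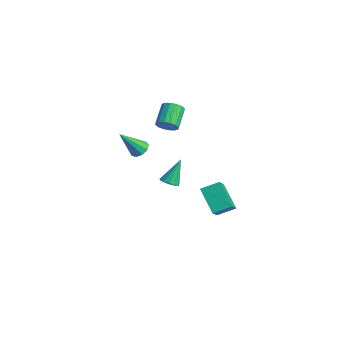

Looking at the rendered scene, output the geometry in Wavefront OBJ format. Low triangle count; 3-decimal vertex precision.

v -2.53 3.473 -4.062
v -2.186 3.92 -4.293
v -2.77 4.427 -2.578
v -2.509 3.987 -4.389
v -2.839 3.891 -4.381
v -3.071 3.662 -4.271
v -3.131 3.373 -4.095
v -3 3.116 -3.908
v -2.72 2.972 -3.77
v -2.379 2.987 -3.725
v -2.087 3.156 -3.786
v -1.935 3.426 -3.935
v -1.972 3.711 -4.124
v 0.591 1.327 3.458
v 1.133 1.537 3.771
v 0.35 2.443 4.516
v -0.191 2.233 4.202
v 1.106 1.739 3.497
v 0.323 2.645 4.242
v 0.94 1.83 3.212
v 0.158 2.736 3.957
v 0.682 1.787 2.993
v -0.101 2.693 3.738
v 0.399 1.62 2.899
v -0.384 2.526 3.643
v 0.168 1.375 2.954
v -0.615 2.281 3.699
v 0.05 1.117 3.144
v -0.733 2.023 3.889
v 0.077 0.915 3.418
v -0.706 1.821 4.163
v 0.242 0.824 3.703
v -0.54 1.73 4.448
v 0.501 0.867 3.922
v -0.282 1.773 4.667
v 0.784 1.034 4.017
v 0.001 1.94 4.761
v 1.015 1.279 3.961
v 0.232 2.185 4.706
v 3.575 2.621 -2.554
v 2.264 2.688 -1.426
v 3.99 3.594 -2.129
v 2.679 3.661 -1.002
v 4.621 1.619 -1.278
v 3.31 1.686 -0.151
v 5.036 2.592 -0.854
v 3.725 2.659 0.274
v -0.094 0.01 1.672
v 0.158 0.429 2.037
v -0.406 -1.07 3.128
v -0.252 0.499 2.001
v -0.588 0.34 1.811
v -0.693 0.027 1.556
v -0.517 -0.294 1.355
v -0.144 -0.473 1.303
v 0.253 -0.426 1.423
v 0.487 -0.175 1.659
v 0.45 0.163 1.902
f 2 1 4
f 2 4 3
f 4 1 5
f 4 5 3
f 5 1 6
f 5 6 3
f 6 1 7
f 6 7 3
f 7 1 8
f 7 8 3
f 8 1 9
f 8 9 3
f 9 1 10
f 9 10 3
f 10 1 11
f 10 11 3
f 11 1 12
f 11 12 3
f 12 1 13
f 12 13 3
f 13 1 2
f 13 2 3
f 15 14 18
f 15 18 16
f 16 18 19
f 16 19 17
f 18 14 20
f 18 20 19
f 19 20 21
f 19 21 17
f 20 14 22
f 20 22 21
f 21 22 23
f 21 23 17
f 22 14 24
f 22 24 23
f 23 24 25
f 23 25 17
f 24 14 26
f 24 26 25
f 25 26 27
f 25 27 17
f 26 14 28
f 26 28 27
f 27 28 29
f 27 29 17
f 28 14 30
f 28 30 29
f 29 30 31
f 29 31 17
f 30 14 32
f 30 32 31
f 31 32 33
f 31 33 17
f 32 14 34
f 32 34 33
f 33 34 35
f 33 35 17
f 34 14 36
f 34 36 35
f 35 36 37
f 35 37 17
f 36 14 38
f 36 38 37
f 37 38 39
f 37 39 17
f 38 14 15
f 38 15 39
f 39 15 16
f 39 16 17
f 41 43 40
f 44 41 40
f 40 43 42
f 42 44 40
f 41 47 43
f 45 41 44
f 45 47 41
f 43 47 42
f 46 44 42
f 42 47 46
f 46 45 44
f 47 45 46
f 49 48 51
f 49 51 50
f 51 48 52
f 51 52 50
f 52 48 53
f 52 53 50
f 53 48 54
f 53 54 50
f 54 48 55
f 54 55 50
f 55 48 56
f 55 56 50
f 56 48 57
f 56 57 50
f 57 48 58
f 57 58 50
f 58 48 49
f 58 49 50



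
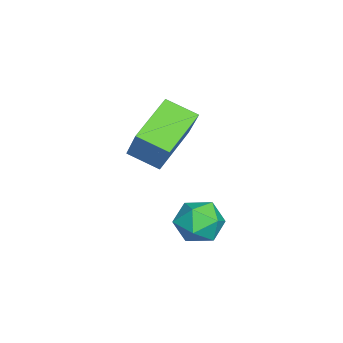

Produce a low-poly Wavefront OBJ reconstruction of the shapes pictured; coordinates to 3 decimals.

v 0.71 1.104 2.237
v 0.471 -0.015 2.742
v -0.95 1.814 3.024
v -1.19 0.696 3.528
v 1.55 1.544 3.612
v 1.31 0.426 4.116
v -0.111 2.255 4.398
v -0.35 1.136 4.903
v 2.405 2.776 1.594
v 2.864 3.064 2.304
v 3.636 2.336 0.976
v 4.095 2.624 1.686
v 3.555 1.916 1.76
v 2.794 2.188 2.142
v 3.706 3.212 1.138
v 2.945 3.484 1.52
v 3.669 3.333 2.022
v 3.575 2.532 2.407
v 2.925 2.868 0.873
v 2.831 2.067 1.258
f 2 4 1
f 5 2 1
f 1 4 3
f 3 5 1
f 2 8 4
f 6 2 5
f 6 8 2
f 4 8 3
f 7 5 3
f 3 8 7
f 7 6 5
f 8 6 7
f 9 20 14
f 9 14 10
f 9 10 16
f 9 16 19
f 9 19 20
f 10 14 18
f 14 20 13
f 20 19 11
f 19 16 15
f 16 10 17
f 12 18 13
f 12 13 11
f 12 11 15
f 12 15 17
f 12 17 18
f 13 18 14
f 11 13 20
f 15 11 19
f 17 15 16
f 18 17 10



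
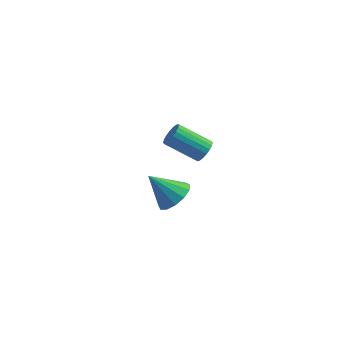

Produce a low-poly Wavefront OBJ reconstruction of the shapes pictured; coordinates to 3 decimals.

v 1.886 3.663 -1.64
v 2.147 3.898 -1.179
v 0.755 3.632 -0.258
v 0.494 3.397 -0.72
v 2.034 4.101 -1.291
v 0.642 3.836 -0.37
v 1.892 4.218 -1.472
v 0.5 3.952 -0.551
v 1.748 4.224 -1.686
v 0.356 3.959 -0.766
v 1.632 4.12 -1.892
v 0.24 3.854 -0.971
v 1.567 3.925 -2.048
v 0.175 3.659 -1.127
v 1.564 3.678 -2.123
v 0.172 3.412 -1.202
v 1.625 3.428 -2.102
v 0.233 3.162 -1.181
v 1.738 3.224 -1.99
v 0.346 2.959 -1.069
v 1.88 3.108 -1.809
v 0.488 2.842 -0.888
v 2.024 3.101 -1.594
v 0.632 2.836 -0.674
v 2.14 3.206 -1.389
v 0.748 2.94 -0.468
v 2.205 3.401 -1.233
v 0.813 3.135 -0.312
v 2.208 3.648 -1.158
v 0.816 3.382 -0.237
v 2.595 -1.686 -0.073
v 3.204 -1.66 0.476
v 1.605 -1.894 1.033
v 3.056 -1.226 0.425
v 2.762 -0.937 0.216
v 2.415 -0.886 -0.085
v 2.125 -1.089 -0.382
v 1.985 -1.482 -0.581
v 2.038 -1.939 -0.619
v 2.269 -2.316 -0.484
v 2.603 -2.493 -0.218
v 2.934 -2.414 0.093
v 3.158 -2.103 0.352
f 2 1 5
f 2 5 3
f 3 5 6
f 3 6 4
f 5 1 7
f 5 7 6
f 6 7 8
f 6 8 4
f 7 1 9
f 7 9 8
f 8 9 10
f 8 10 4
f 9 1 11
f 9 11 10
f 10 11 12
f 10 12 4
f 11 1 13
f 11 13 12
f 12 13 14
f 12 14 4
f 13 1 15
f 13 15 14
f 14 15 16
f 14 16 4
f 15 1 17
f 15 17 16
f 16 17 18
f 16 18 4
f 17 1 19
f 17 19 18
f 18 19 20
f 18 20 4
f 19 1 21
f 19 21 20
f 20 21 22
f 20 22 4
f 21 1 23
f 21 23 22
f 22 23 24
f 22 24 4
f 23 1 25
f 23 25 24
f 24 25 26
f 24 26 4
f 25 1 27
f 25 27 26
f 26 27 28
f 26 28 4
f 27 1 29
f 27 29 28
f 28 29 30
f 28 30 4
f 29 1 2
f 29 2 30
f 30 2 3
f 30 3 4
f 32 31 34
f 32 34 33
f 34 31 35
f 34 35 33
f 35 31 36
f 35 36 33
f 36 31 37
f 36 37 33
f 37 31 38
f 37 38 33
f 38 31 39
f 38 39 33
f 39 31 40
f 39 40 33
f 40 31 41
f 40 41 33
f 41 31 42
f 41 42 33
f 42 31 43
f 42 43 33
f 43 31 32
f 43 32 33



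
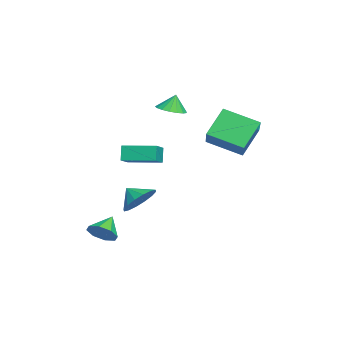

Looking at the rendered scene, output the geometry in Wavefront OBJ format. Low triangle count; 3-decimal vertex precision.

v -3.69 -0.794 3.074
v -2.98 -1.202 3.262
v -3.81 -0.546 4.066
v -2.858 -0.827 3.183
v -2.926 -0.445 3.079
v -3.169 -0.143 2.974
v -3.532 0.01 2.891
v -3.931 -0.021 2.851
v -4.274 -0.23 2.861
v -4.484 -0.568 2.921
v -4.512 -0.958 3.015
v -4.351 -1.31 3.123
v -4.039 -1.544 3.22
v -3.647 -1.607 3.283
v -3.265 -1.483 3.298
v -2.42 3.711 2.103
v -2.834 1.845 2.871
v -0.819 3.791 3.161
v -1.233 1.925 3.928
v -1.447 2.915 0.692
v -1.861 1.049 1.459
v 0.154 2.995 1.749
v -0.26 1.129 2.517
v 3.107 -3.745 -3.011
v 3.604 -3.833 -2.351
v 2.173 -3.315 -2.249
v 3.652 -3.258 -2.617
v 3.381 -2.968 -3.113
v 2.95 -3.133 -3.549
v 2.611 -3.657 -3.67
v 2.563 -4.232 -3.405
v 2.834 -4.522 -2.909
v 3.265 -4.357 -2.472
v 1.081 -2.062 -1.57
v 1.423 -1.49 -0.773
v 0.659 -2.758 -0.89
v 0.932 -1.298 -0.881
v 0.481 -1.311 -1.174
v 0.19 -1.525 -1.573
v 0.138 -1.884 -1.972
v 0.339 -2.29 -2.263
v 0.738 -2.635 -2.368
v 1.23 -2.827 -2.259
v 1.681 -2.814 -1.966
v 1.971 -2.6 -1.567
v 2.023 -2.241 -1.168
v 1.823 -1.835 -0.878
v 1.524 -2.61 1.168
v 1.141 -2.598 2.005
v 1.854 -0.896 1.296
v 1.471 -0.884 2.132
v 2.609 -2.856 1.668
v 2.226 -2.844 2.504
v 2.939 -1.142 1.795
v 2.556 -1.13 2.632
f 2 1 4
f 2 4 3
f 4 1 5
f 4 5 3
f 5 1 6
f 5 6 3
f 6 1 7
f 6 7 3
f 7 1 8
f 7 8 3
f 8 1 9
f 8 9 3
f 9 1 10
f 9 10 3
f 10 1 11
f 10 11 3
f 11 1 12
f 11 12 3
f 12 1 13
f 12 13 3
f 13 1 14
f 13 14 3
f 14 1 15
f 14 15 3
f 15 1 2
f 15 2 3
f 17 19 16
f 20 17 16
f 16 19 18
f 18 20 16
f 17 23 19
f 21 17 20
f 21 23 17
f 19 23 18
f 22 20 18
f 18 23 22
f 22 21 20
f 23 21 22
f 25 24 27
f 25 27 26
f 27 24 28
f 27 28 26
f 28 24 29
f 28 29 26
f 29 24 30
f 29 30 26
f 30 24 31
f 30 31 26
f 31 24 32
f 31 32 26
f 32 24 33
f 32 33 26
f 33 24 25
f 33 25 26
f 35 34 37
f 35 37 36
f 37 34 38
f 37 38 36
f 38 34 39
f 38 39 36
f 39 34 40
f 39 40 36
f 40 34 41
f 40 41 36
f 41 34 42
f 41 42 36
f 42 34 43
f 42 43 36
f 43 34 44
f 43 44 36
f 44 34 45
f 44 45 36
f 45 34 46
f 45 46 36
f 46 34 47
f 46 47 36
f 47 34 35
f 47 35 36
f 49 51 48
f 52 49 48
f 48 51 50
f 50 52 48
f 49 55 51
f 53 49 52
f 53 55 49
f 51 55 50
f 54 52 50
f 50 55 54
f 54 53 52
f 55 53 54



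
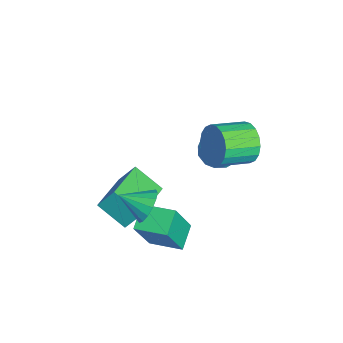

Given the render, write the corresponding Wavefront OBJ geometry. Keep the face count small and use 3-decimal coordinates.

v -0.327 -2.087 -0.992
v -0.264 -1.461 -0.127
v 0.338 -1.113 -1.746
v 0.402 -0.487 -0.88
v 1.498 -2.953 -0.5
v 1.562 -2.327 0.366
v 2.164 -1.979 -1.253
v 2.227 -1.353 -0.388
v 1.542 2.489 3.101
v 1.908 2.869 3.793
v 2.405 1.59 4.23
v 2.038 1.211 3.539
v 1.556 2.776 3.922
v 2.053 1.497 4.36
v 1.2 2.626 3.889
v 1.697 1.348 4.327
v 0.912 2.45 3.7
v 1.409 1.171 4.138
v 0.749 2.281 3.393
v 1.246 1.002 3.83
v 0.742 2.153 3.027
v 1.239 0.875 3.465
v 0.894 2.092 2.676
v 1.391 0.814 3.114
v 1.175 2.11 2.41
v 1.672 0.831 2.847
v 1.527 2.203 2.28
v 2.024 0.924 2.718
v 1.883 2.352 2.313
v 2.38 1.074 2.751
v 2.171 2.529 2.502
v 2.668 1.25 2.94
v 2.334 2.698 2.81
v 2.831 1.419 3.247
v 2.341 2.825 3.175
v 2.838 1.547 3.613
v 2.189 2.886 3.526
v 2.686 1.608 3.964
v 3.158 -1.186 1.232
v 3.666 -1.514 0.806
v 2.942 -2.214 1.768
v 3.858 -1.394 1.114
v 3.863 -1.217 1.454
v 3.678 -1.032 1.735
v 3.354 -0.888 1.88
v 2.978 -0.824 1.852
v 2.649 -0.857 1.657
v 2.457 -0.978 1.349
v 2.453 -1.154 1.009
v 2.637 -1.339 0.729
v 2.961 -1.483 0.583
v 3.338 -1.547 0.611
v 2.055 -0.763 -0.945
v 2.722 -1.357 0.845
v 2.623 0.404 -0.769
v 3.29 -0.19 1.021
v 2.95 -1.13 -1.401
v 3.617 -1.724 0.389
v 3.518 0.037 -1.225
v 4.185 -0.557 0.565
v -1.774 1.984 0.252
v -1.027 2.453 0.296
v -1.133 1.047 -0.616
v -0.386 1.516 -0.572
v -0.675 1.077 0.138
v -1.071 1.656 0.675
v -1.089 1.844 -0.995
v -1.485 2.423 -0.458
v -0.604 2.366 -0.474
v -0.348 1.893 0.226
v -1.812 1.607 -0.546
v -1.556 1.134 0.154
v -1.456 2.301 0.35
v -0.704 1.199 -0.67
v -0.873 0.941 -0.253
v -0.434 1.217 -0.227
v -1.482 1.833 0.573
v -1.043 2.108 0.599
v -0.836 1.3 0.506
v -1.117 1.392 -0.919
v -0.678 1.667 -0.893
v -1.726 2.283 -0.093
v -1.287 2.559 -0.067
v -1.324 2.2 -0.826
v -0.769 2.526 -0.077
v -0.392 1.975 -0.587
v -0.806 2.167 -0.835
v -1.038 2.508 -0.52
v -0.618 2.247 0.335
v -0.242 1.696 -0.175
v -0.411 1.439 0.242
v -0.644 1.779 0.557
v -0.37 2.196 -0.118
v -1.918 1.804 -0.145
v -1.542 1.253 -0.655
v -1.516 1.721 -0.877
v -1.749 2.061 -0.562
v -1.768 1.525 0.267
v -1.391 0.974 -0.243
v -1.122 0.992 0.2
v -1.354 1.333 0.515
v -1.79 1.304 -0.202
f 2 4 1
f 5 2 1
f 1 4 3
f 3 5 1
f 2 8 4
f 6 2 5
f 6 8 2
f 4 8 3
f 7 5 3
f 3 8 7
f 7 6 5
f 8 6 7
f 10 9 13
f 10 13 11
f 11 13 14
f 11 14 12
f 13 9 15
f 13 15 14
f 14 15 16
f 14 16 12
f 15 9 17
f 15 17 16
f 16 17 18
f 16 18 12
f 17 9 19
f 17 19 18
f 18 19 20
f 18 20 12
f 19 9 21
f 19 21 20
f 20 21 22
f 20 22 12
f 21 9 23
f 21 23 22
f 22 23 24
f 22 24 12
f 23 9 25
f 23 25 24
f 24 25 26
f 24 26 12
f 25 9 27
f 25 27 26
f 26 27 28
f 26 28 12
f 27 9 29
f 27 29 28
f 28 29 30
f 28 30 12
f 29 9 31
f 29 31 30
f 30 31 32
f 30 32 12
f 31 9 33
f 31 33 32
f 32 33 34
f 32 34 12
f 33 9 35
f 33 35 34
f 34 35 36
f 34 36 12
f 35 9 37
f 35 37 36
f 36 37 38
f 36 38 12
f 37 9 10
f 37 10 38
f 38 10 11
f 38 11 12
f 40 39 42
f 40 42 41
f 42 39 43
f 42 43 41
f 43 39 44
f 43 44 41
f 44 39 45
f 44 45 41
f 45 39 46
f 45 46 41
f 46 39 47
f 46 47 41
f 47 39 48
f 47 48 41
f 48 39 49
f 48 49 41
f 49 39 50
f 49 50 41
f 50 39 51
f 50 51 41
f 51 39 52
f 51 52 41
f 52 39 40
f 52 40 41
f 54 56 53
f 57 54 53
f 53 56 55
f 55 57 53
f 54 60 56
f 58 54 57
f 58 60 54
f 56 60 55
f 59 57 55
f 55 60 59
f 59 58 57
f 60 58 59
f 61 98 77
f 98 72 101
f 77 101 66
f 98 101 77
f 61 77 73
f 77 66 78
f 73 78 62
f 77 78 73
f 61 73 82
f 73 62 83
f 82 83 68
f 73 83 82
f 61 82 94
f 82 68 97
f 94 97 71
f 82 97 94
f 61 94 98
f 94 71 102
f 98 102 72
f 94 102 98
f 62 78 89
f 78 66 92
f 89 92 70
f 78 92 89
f 66 101 79
f 101 72 100
f 79 100 65
f 101 100 79
f 72 102 99
f 102 71 95
f 99 95 63
f 102 95 99
f 71 97 96
f 97 68 84
f 96 84 67
f 97 84 96
f 68 83 88
f 83 62 85
f 88 85 69
f 83 85 88
f 64 90 76
f 90 70 91
f 76 91 65
f 90 91 76
f 64 76 74
f 76 65 75
f 74 75 63
f 76 75 74
f 64 74 81
f 74 63 80
f 81 80 67
f 74 80 81
f 64 81 86
f 81 67 87
f 86 87 69
f 81 87 86
f 64 86 90
f 86 69 93
f 90 93 70
f 86 93 90
f 65 91 79
f 91 70 92
f 79 92 66
f 91 92 79
f 63 75 99
f 75 65 100
f 99 100 72
f 75 100 99
f 67 80 96
f 80 63 95
f 96 95 71
f 80 95 96
f 69 87 88
f 87 67 84
f 88 84 68
f 87 84 88
f 70 93 89
f 93 69 85
f 89 85 62
f 93 85 89

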